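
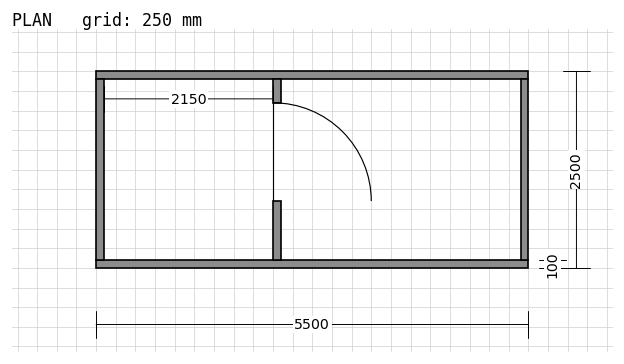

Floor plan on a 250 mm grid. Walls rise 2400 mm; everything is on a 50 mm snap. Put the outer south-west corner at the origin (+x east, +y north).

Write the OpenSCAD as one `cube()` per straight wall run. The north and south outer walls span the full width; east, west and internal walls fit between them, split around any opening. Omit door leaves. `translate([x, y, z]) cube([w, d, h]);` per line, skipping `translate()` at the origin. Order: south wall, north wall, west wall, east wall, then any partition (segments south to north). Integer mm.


cube([5500, 100, 2400]);
translate([0, 2400, 0]) cube([5500, 100, 2400]);
translate([0, 100, 0]) cube([100, 2300, 2400]);
translate([5400, 100, 0]) cube([100, 2300, 2400]);
translate([2250, 100, 0]) cube([100, 750, 2400]);
translate([2250, 2100, 0]) cube([100, 300, 2400]);


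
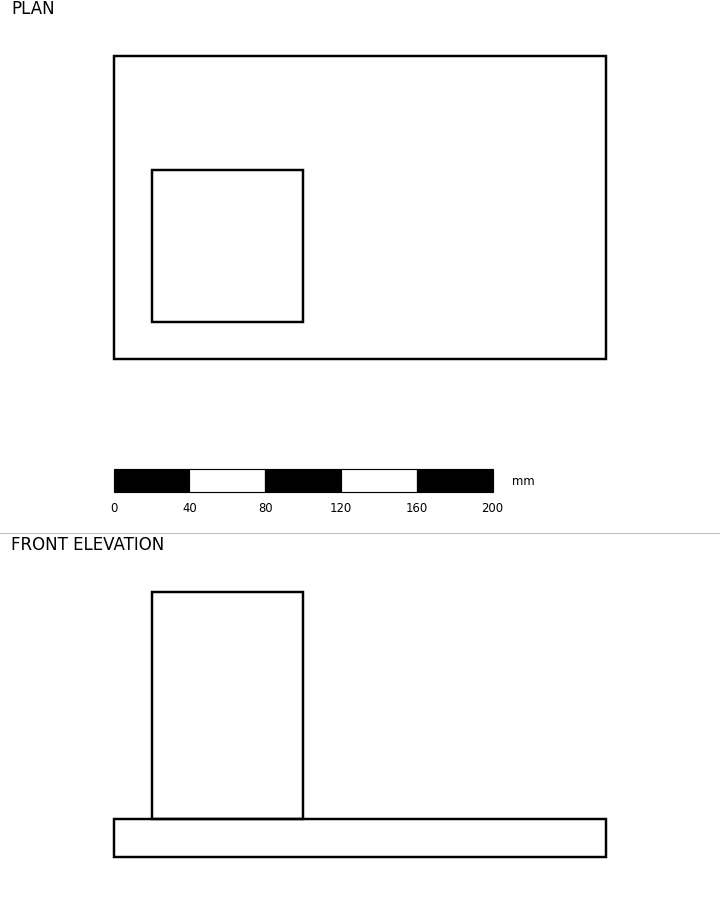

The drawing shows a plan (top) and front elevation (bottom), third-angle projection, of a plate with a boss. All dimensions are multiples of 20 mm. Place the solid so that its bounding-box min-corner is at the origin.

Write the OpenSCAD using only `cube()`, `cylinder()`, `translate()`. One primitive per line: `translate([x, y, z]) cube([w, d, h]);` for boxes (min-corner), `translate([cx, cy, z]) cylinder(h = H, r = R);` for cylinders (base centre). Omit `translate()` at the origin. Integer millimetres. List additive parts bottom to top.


cube([260, 160, 20]);
translate([20, 20, 20]) cube([80, 80, 120]);


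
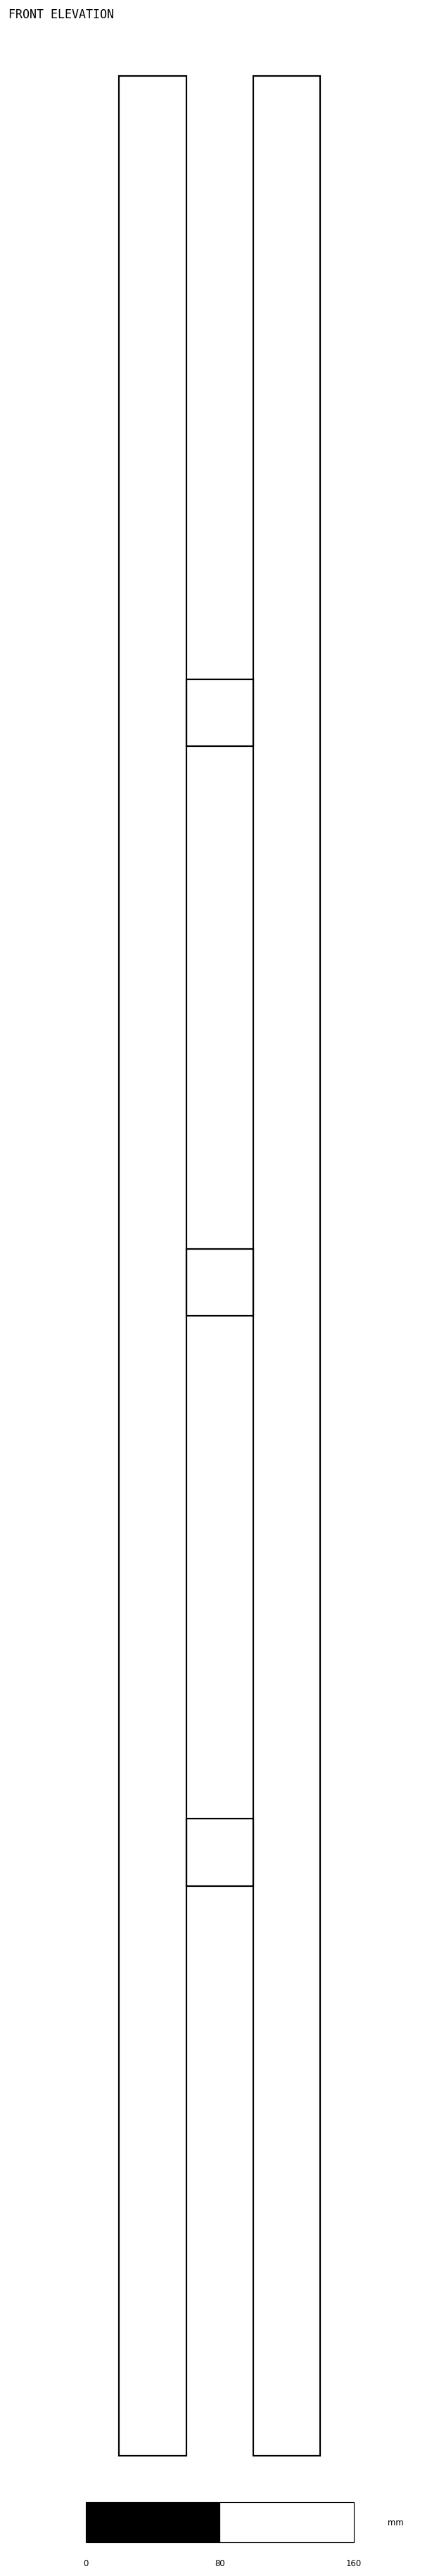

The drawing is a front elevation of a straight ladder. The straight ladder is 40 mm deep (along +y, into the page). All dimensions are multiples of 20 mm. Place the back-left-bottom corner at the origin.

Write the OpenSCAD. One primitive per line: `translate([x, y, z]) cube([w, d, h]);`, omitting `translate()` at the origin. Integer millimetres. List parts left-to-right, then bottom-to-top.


cube([40, 40, 1420]);
translate([40, 0, 340]) cube([40, 40, 40]);
translate([40, 0, 680]) cube([40, 40, 40]);
translate([40, 0, 1020]) cube([40, 40, 40]);
translate([80, 0, 0]) cube([40, 40, 1420]);


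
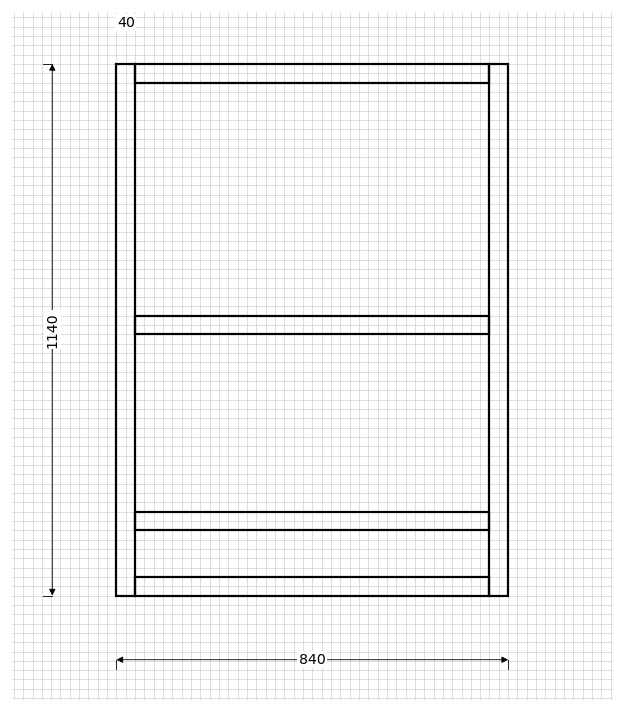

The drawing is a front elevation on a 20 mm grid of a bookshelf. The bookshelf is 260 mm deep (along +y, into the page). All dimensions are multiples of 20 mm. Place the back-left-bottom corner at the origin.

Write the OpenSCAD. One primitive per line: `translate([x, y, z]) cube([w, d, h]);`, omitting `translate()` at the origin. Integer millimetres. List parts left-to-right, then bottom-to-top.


cube([40, 260, 1140]);
translate([40, 0, 0]) cube([760, 260, 40]);
translate([40, 0, 140]) cube([760, 260, 40]);
translate([40, 0, 560]) cube([760, 260, 40]);
translate([40, 0, 1100]) cube([760, 260, 40]);
translate([800, 0, 0]) cube([40, 260, 1140]);


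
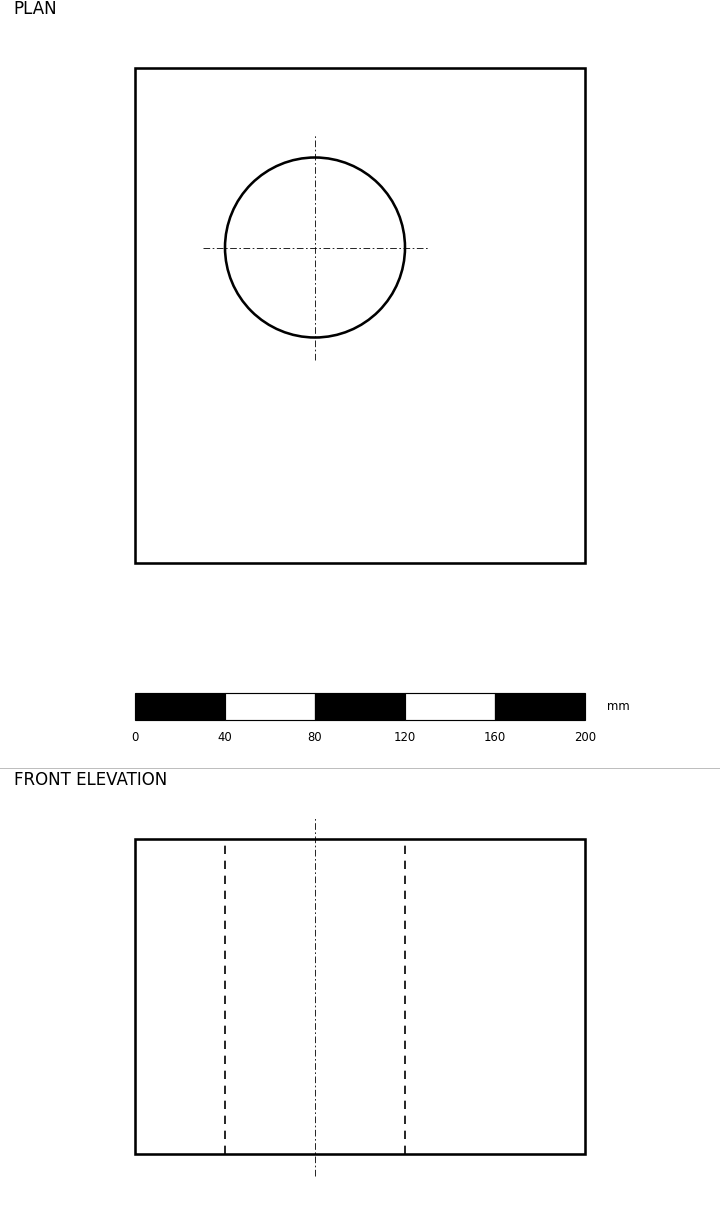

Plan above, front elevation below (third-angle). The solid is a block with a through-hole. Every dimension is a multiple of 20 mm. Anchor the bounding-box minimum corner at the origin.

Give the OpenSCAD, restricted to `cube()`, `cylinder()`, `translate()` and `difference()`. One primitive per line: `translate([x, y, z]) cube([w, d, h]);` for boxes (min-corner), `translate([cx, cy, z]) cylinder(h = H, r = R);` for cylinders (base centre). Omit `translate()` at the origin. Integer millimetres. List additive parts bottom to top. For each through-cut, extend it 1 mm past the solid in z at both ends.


difference() {
  cube([200, 220, 140]);
  translate([80, 140, -1]) cylinder(h = 142, r = 40);
}


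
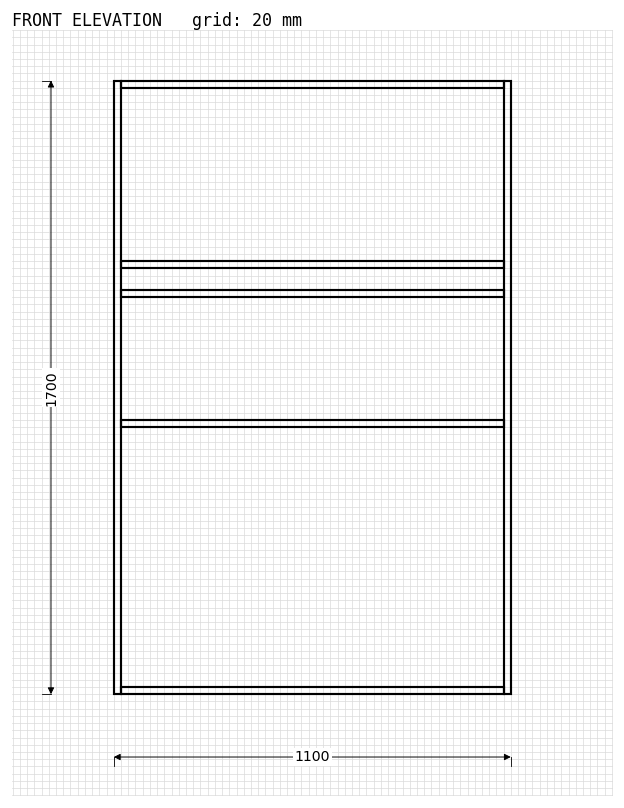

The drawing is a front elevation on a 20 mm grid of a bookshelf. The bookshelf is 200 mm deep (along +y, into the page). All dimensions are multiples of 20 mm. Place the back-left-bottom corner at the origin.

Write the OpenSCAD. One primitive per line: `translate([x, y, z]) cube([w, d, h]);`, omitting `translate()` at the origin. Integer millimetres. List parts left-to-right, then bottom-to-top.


cube([20, 200, 1700]);
translate([20, 0, 0]) cube([1060, 200, 20]);
translate([20, 0, 740]) cube([1060, 200, 20]);
translate([20, 0, 1100]) cube([1060, 200, 20]);
translate([20, 0, 1180]) cube([1060, 200, 20]);
translate([20, 0, 1680]) cube([1060, 200, 20]);
translate([1080, 0, 0]) cube([20, 200, 1700]);


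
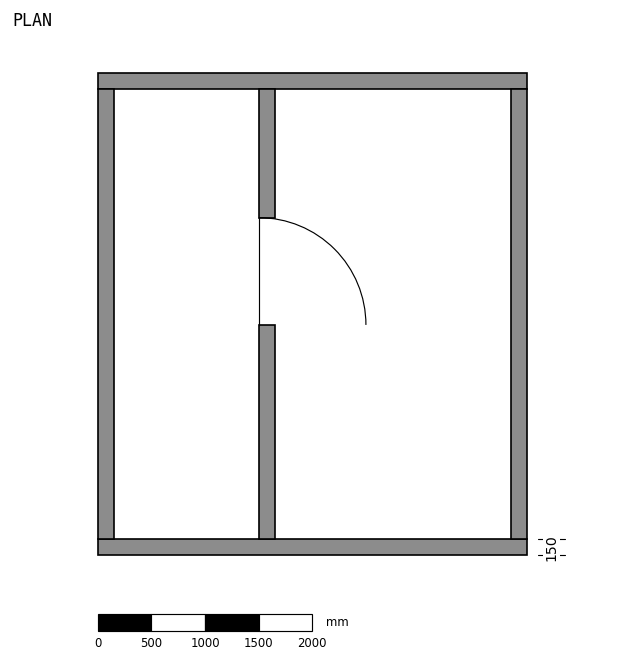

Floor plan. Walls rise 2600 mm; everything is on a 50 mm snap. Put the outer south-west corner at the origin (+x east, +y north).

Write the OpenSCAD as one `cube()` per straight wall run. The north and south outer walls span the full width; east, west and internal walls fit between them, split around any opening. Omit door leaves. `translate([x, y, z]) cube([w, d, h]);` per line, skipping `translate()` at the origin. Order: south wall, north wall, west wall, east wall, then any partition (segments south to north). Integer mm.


cube([4000, 150, 2600]);
translate([0, 4350, 0]) cube([4000, 150, 2600]);
translate([0, 150, 0]) cube([150, 4200, 2600]);
translate([3850, 150, 0]) cube([150, 4200, 2600]);
translate([1500, 150, 0]) cube([150, 2000, 2600]);
translate([1500, 3150, 0]) cube([150, 1200, 2600]);


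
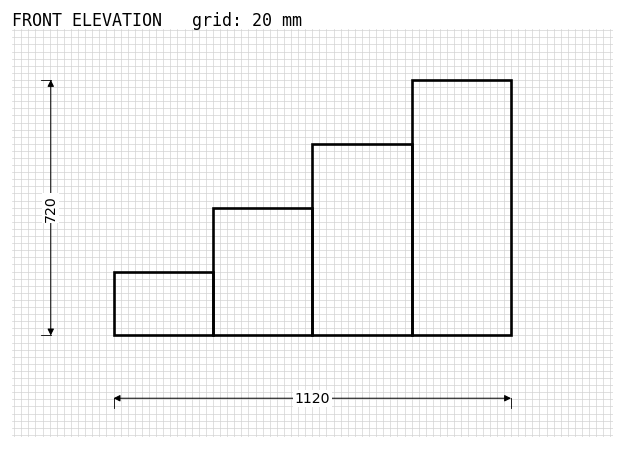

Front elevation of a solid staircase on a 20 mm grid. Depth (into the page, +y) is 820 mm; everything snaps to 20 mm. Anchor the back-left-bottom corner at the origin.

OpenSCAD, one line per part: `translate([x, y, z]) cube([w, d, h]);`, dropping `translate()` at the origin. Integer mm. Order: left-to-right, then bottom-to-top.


cube([280, 820, 180]);
translate([280, 0, 0]) cube([280, 820, 360]);
translate([560, 0, 0]) cube([280, 820, 540]);
translate([840, 0, 0]) cube([280, 820, 720]);


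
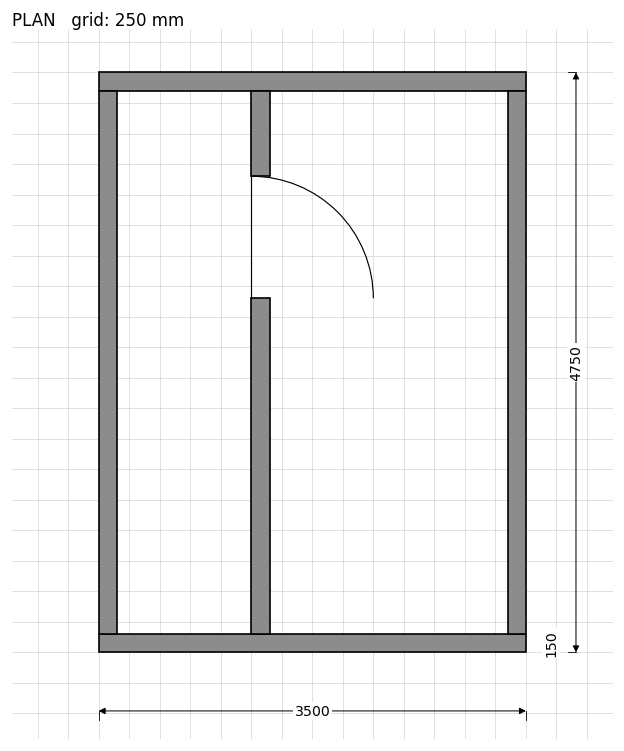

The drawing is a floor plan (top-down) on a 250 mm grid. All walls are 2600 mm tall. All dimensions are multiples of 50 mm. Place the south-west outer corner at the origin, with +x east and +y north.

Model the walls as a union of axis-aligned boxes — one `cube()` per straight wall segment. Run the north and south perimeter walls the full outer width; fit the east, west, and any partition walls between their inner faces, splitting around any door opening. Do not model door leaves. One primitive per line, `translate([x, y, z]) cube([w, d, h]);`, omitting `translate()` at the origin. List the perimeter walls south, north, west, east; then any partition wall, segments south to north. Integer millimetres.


cube([3500, 150, 2600]);
translate([0, 4600, 0]) cube([3500, 150, 2600]);
translate([0, 150, 0]) cube([150, 4450, 2600]);
translate([3350, 150, 0]) cube([150, 4450, 2600]);
translate([1250, 150, 0]) cube([150, 2750, 2600]);
translate([1250, 3900, 0]) cube([150, 700, 2600]);


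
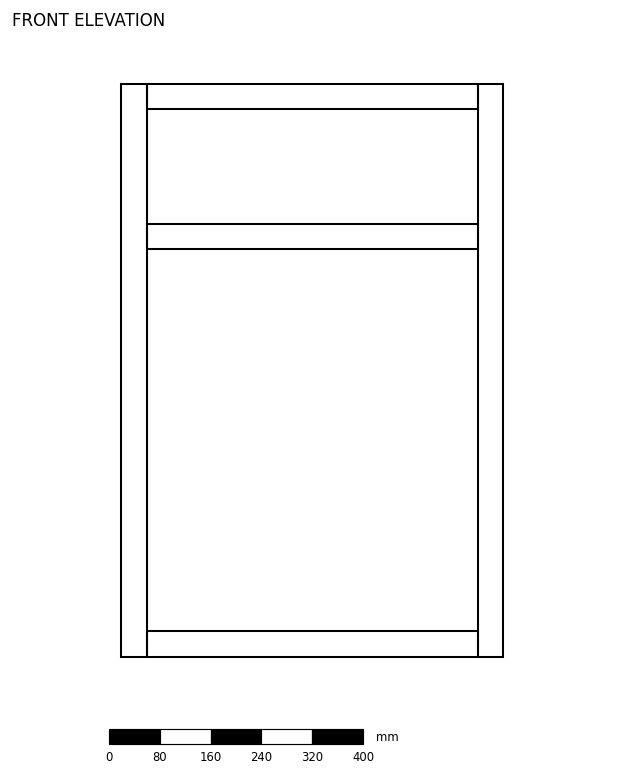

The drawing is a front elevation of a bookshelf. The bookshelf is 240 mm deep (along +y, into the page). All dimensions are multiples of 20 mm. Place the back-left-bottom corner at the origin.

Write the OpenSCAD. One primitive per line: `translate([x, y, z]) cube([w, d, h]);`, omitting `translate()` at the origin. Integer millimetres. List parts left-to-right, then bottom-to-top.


cube([40, 240, 900]);
translate([40, 0, 0]) cube([520, 240, 40]);
translate([40, 0, 640]) cube([520, 240, 40]);
translate([40, 0, 860]) cube([520, 240, 40]);
translate([560, 0, 0]) cube([40, 240, 900]);


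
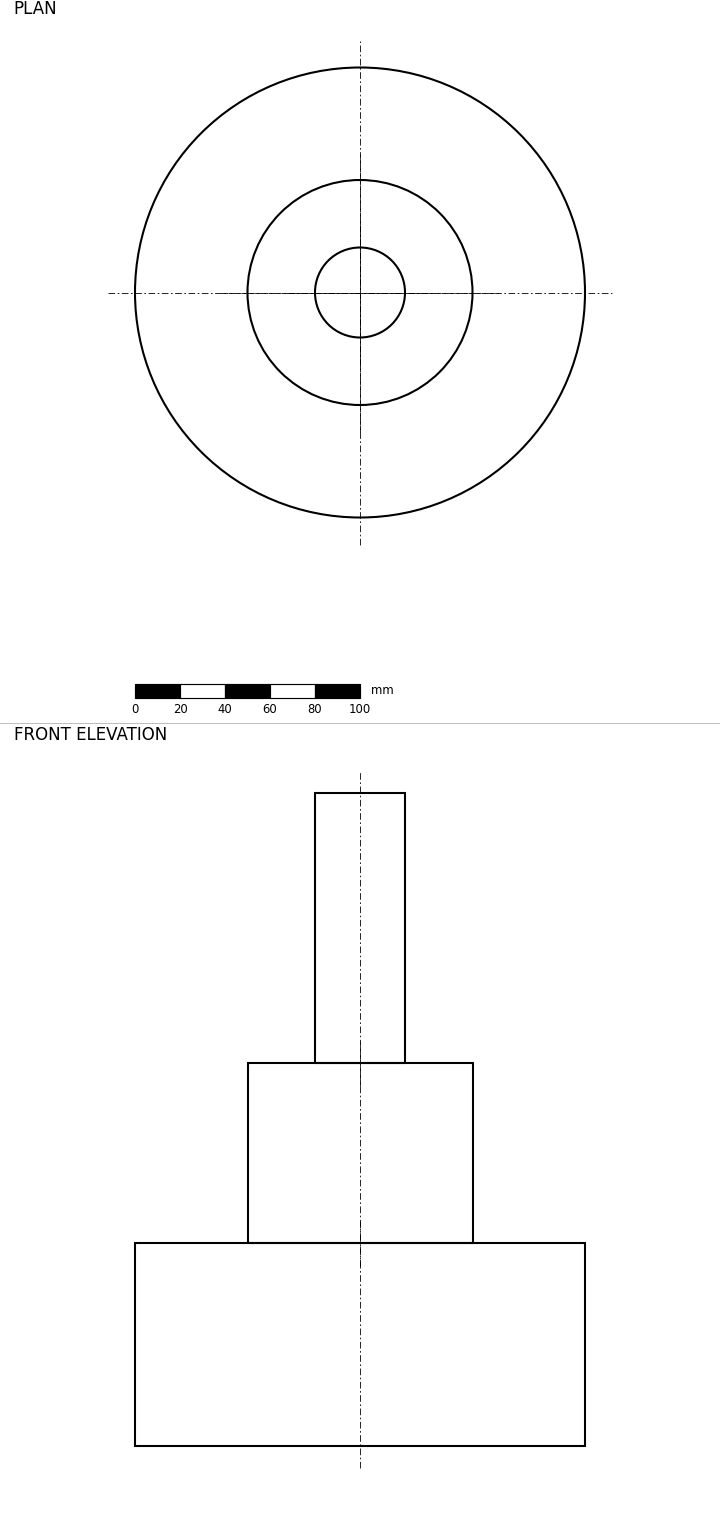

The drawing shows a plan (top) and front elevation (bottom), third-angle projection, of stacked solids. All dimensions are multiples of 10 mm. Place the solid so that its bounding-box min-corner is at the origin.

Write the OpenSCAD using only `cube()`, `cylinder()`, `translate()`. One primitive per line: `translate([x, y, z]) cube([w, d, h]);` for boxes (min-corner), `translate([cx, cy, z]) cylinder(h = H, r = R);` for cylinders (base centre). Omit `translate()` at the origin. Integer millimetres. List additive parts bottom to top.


translate([100, 100, 0]) cylinder(h = 90, r = 100);
translate([100, 100, 90]) cylinder(h = 80, r = 50);
translate([100, 100, 170]) cylinder(h = 120, r = 20);


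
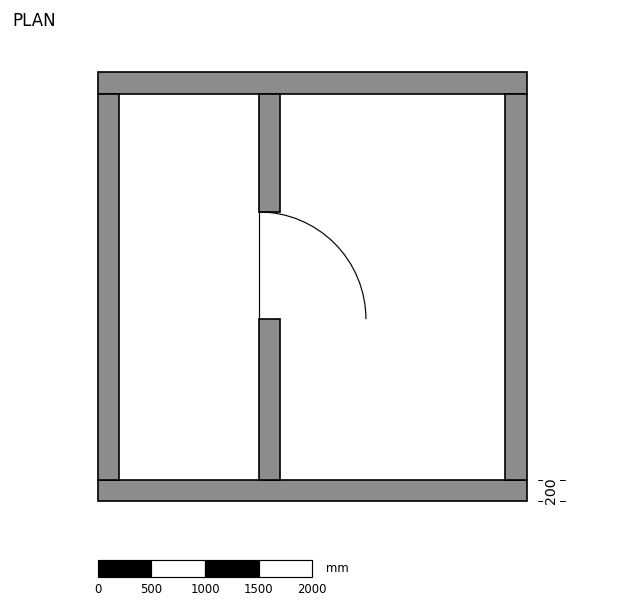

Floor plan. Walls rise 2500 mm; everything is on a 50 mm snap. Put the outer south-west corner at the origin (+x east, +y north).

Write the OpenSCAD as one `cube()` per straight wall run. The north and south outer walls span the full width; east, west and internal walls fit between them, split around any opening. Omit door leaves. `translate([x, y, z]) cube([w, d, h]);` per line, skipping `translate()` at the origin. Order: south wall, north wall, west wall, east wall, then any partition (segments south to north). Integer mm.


cube([4000, 200, 2500]);
translate([0, 3800, 0]) cube([4000, 200, 2500]);
translate([0, 200, 0]) cube([200, 3600, 2500]);
translate([3800, 200, 0]) cube([200, 3600, 2500]);
translate([1500, 200, 0]) cube([200, 1500, 2500]);
translate([1500, 2700, 0]) cube([200, 1100, 2500]);


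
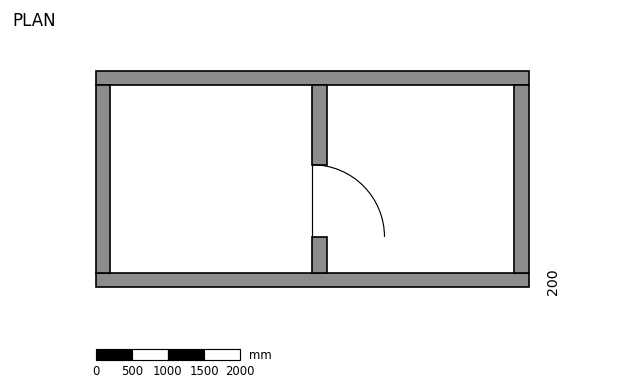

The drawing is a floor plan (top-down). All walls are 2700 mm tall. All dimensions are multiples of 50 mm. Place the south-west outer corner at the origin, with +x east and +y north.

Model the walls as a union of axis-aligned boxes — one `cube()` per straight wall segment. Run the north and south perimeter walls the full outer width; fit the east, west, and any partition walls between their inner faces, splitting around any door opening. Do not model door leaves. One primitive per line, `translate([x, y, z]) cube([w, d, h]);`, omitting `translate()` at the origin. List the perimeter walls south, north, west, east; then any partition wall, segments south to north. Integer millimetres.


cube([6000, 200, 2700]);
translate([0, 2800, 0]) cube([6000, 200, 2700]);
translate([0, 200, 0]) cube([200, 2600, 2700]);
translate([5800, 200, 0]) cube([200, 2600, 2700]);
translate([3000, 200, 0]) cube([200, 500, 2700]);
translate([3000, 1700, 0]) cube([200, 1100, 2700]);


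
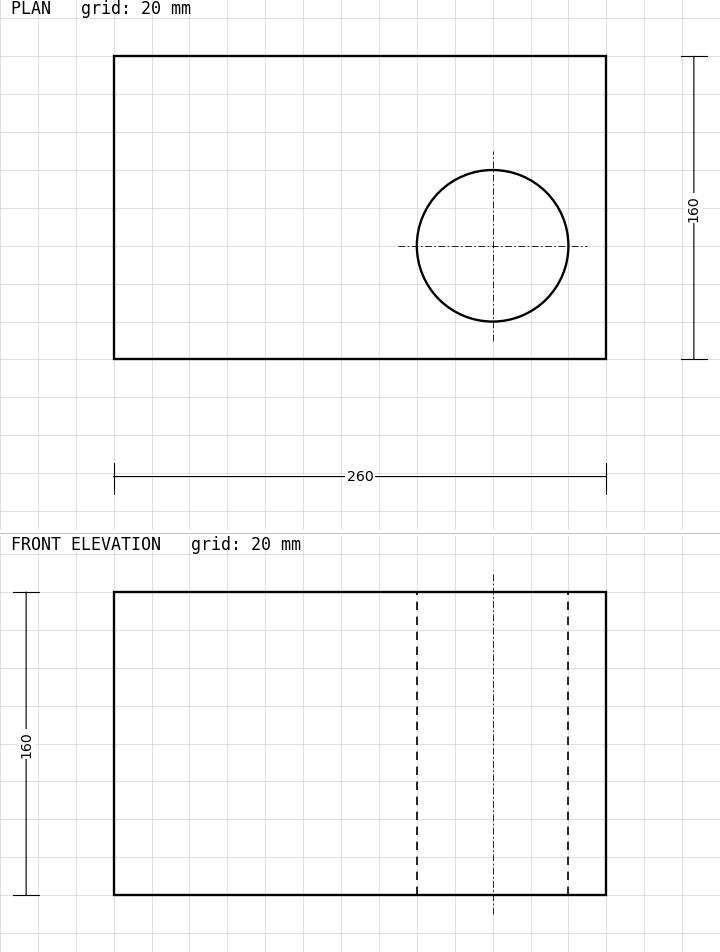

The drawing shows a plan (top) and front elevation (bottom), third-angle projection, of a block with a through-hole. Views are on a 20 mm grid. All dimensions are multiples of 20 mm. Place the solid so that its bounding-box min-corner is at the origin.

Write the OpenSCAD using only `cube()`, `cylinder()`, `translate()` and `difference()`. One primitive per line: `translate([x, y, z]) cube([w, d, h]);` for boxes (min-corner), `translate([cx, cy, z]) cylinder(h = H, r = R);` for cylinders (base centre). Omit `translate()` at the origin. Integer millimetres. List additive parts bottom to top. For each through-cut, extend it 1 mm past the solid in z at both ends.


difference() {
  cube([260, 160, 160]);
  translate([200, 60, -1]) cylinder(h = 162, r = 40);
}


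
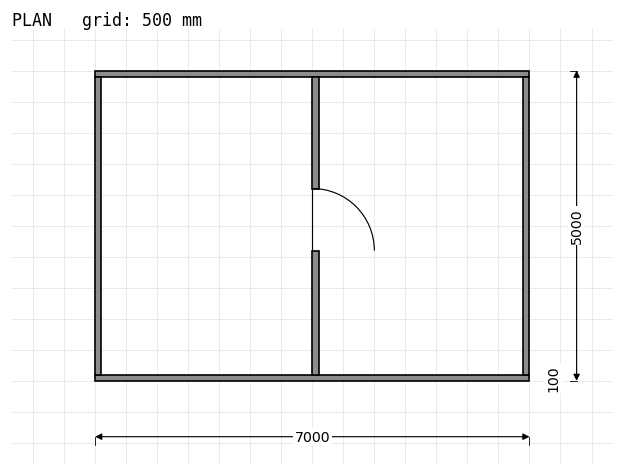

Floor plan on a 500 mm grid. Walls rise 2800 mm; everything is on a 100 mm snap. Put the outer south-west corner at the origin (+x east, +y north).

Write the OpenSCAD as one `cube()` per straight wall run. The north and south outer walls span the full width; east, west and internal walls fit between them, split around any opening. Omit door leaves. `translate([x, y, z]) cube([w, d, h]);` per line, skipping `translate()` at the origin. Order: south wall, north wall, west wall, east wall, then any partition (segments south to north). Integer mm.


cube([7000, 100, 2800]);
translate([0, 4900, 0]) cube([7000, 100, 2800]);
translate([0, 100, 0]) cube([100, 4800, 2800]);
translate([6900, 100, 0]) cube([100, 4800, 2800]);
translate([3500, 100, 0]) cube([100, 2000, 2800]);
translate([3500, 3100, 0]) cube([100, 1800, 2800]);


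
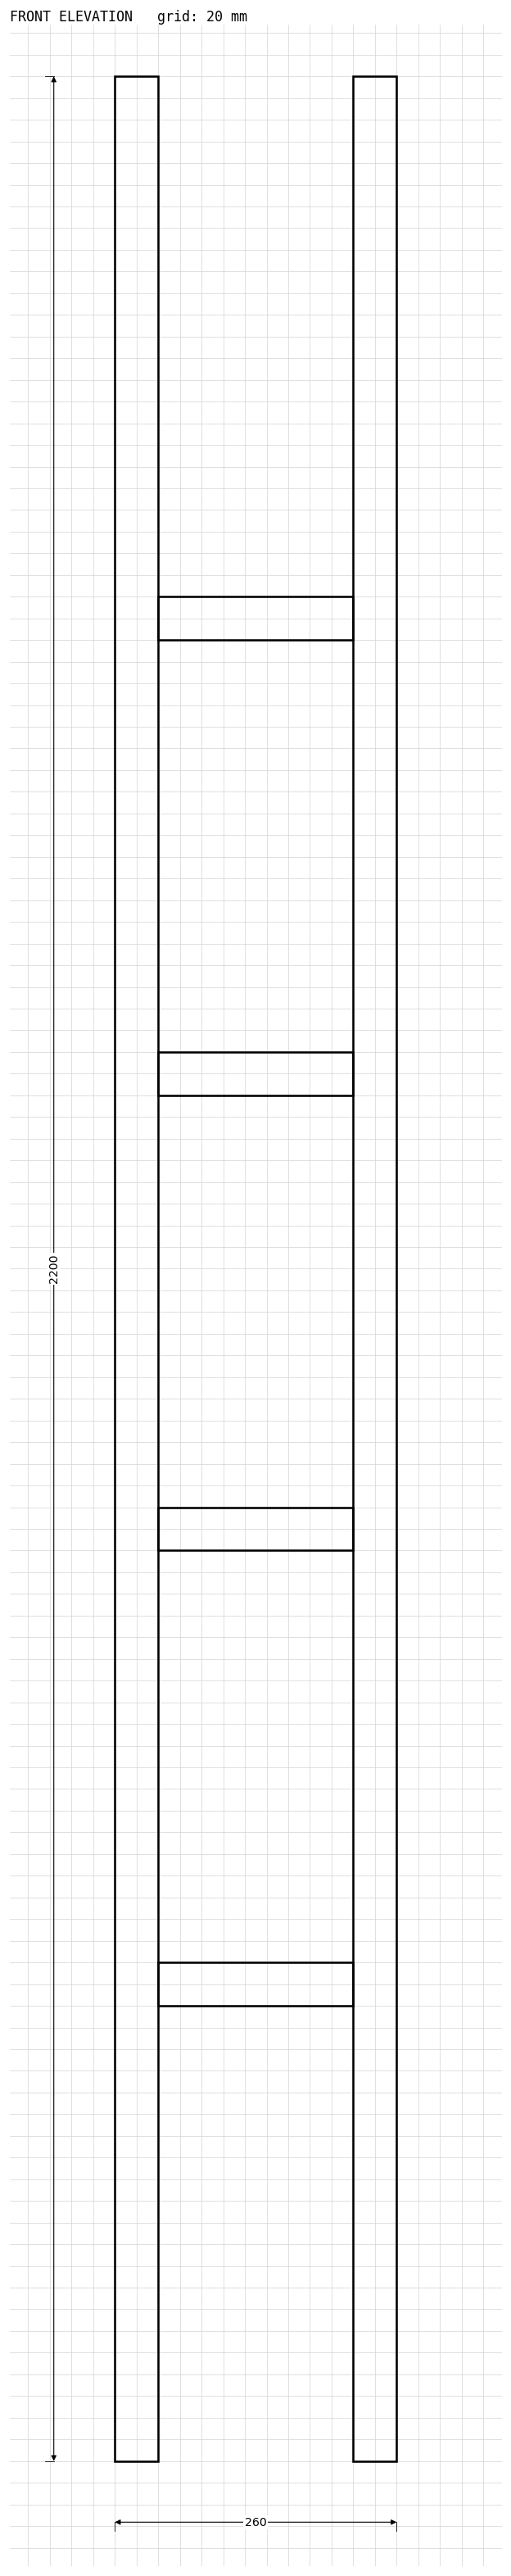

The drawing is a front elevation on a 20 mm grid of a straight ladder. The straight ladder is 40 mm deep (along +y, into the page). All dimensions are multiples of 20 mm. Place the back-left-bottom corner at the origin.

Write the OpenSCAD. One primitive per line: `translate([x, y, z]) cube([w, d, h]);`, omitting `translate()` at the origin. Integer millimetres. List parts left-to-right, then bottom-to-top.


cube([40, 40, 2200]);
translate([40, 0, 420]) cube([180, 40, 40]);
translate([40, 0, 840]) cube([180, 40, 40]);
translate([40, 0, 1260]) cube([180, 40, 40]);
translate([40, 0, 1680]) cube([180, 40, 40]);
translate([220, 0, 0]) cube([40, 40, 2200]);


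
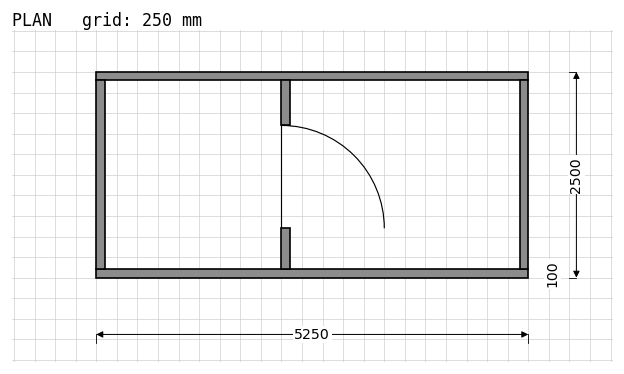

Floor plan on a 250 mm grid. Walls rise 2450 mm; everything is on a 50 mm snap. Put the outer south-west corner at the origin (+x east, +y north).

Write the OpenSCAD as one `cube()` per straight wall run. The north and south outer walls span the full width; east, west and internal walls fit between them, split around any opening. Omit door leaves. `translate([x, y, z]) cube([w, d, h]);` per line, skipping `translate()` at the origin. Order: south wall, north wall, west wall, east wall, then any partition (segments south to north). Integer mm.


cube([5250, 100, 2450]);
translate([0, 2400, 0]) cube([5250, 100, 2450]);
translate([0, 100, 0]) cube([100, 2300, 2450]);
translate([5150, 100, 0]) cube([100, 2300, 2450]);
translate([2250, 100, 0]) cube([100, 500, 2450]);
translate([2250, 1850, 0]) cube([100, 550, 2450]);


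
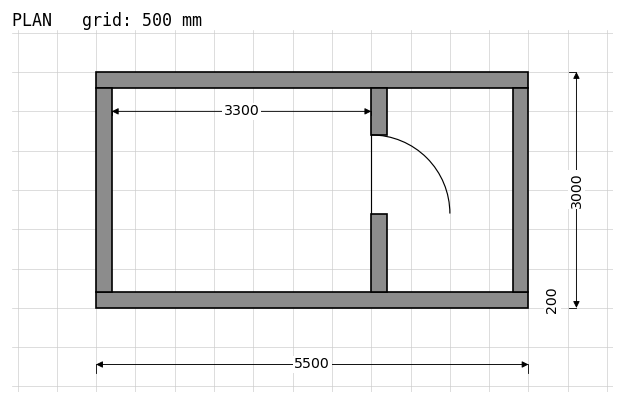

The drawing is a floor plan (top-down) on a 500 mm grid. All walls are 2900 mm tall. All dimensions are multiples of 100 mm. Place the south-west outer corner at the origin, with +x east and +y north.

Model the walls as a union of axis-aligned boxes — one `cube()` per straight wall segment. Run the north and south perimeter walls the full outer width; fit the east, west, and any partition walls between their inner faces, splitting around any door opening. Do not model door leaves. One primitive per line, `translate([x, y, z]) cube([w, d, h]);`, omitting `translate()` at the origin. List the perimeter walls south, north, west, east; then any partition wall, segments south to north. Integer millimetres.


cube([5500, 200, 2900]);
translate([0, 2800, 0]) cube([5500, 200, 2900]);
translate([0, 200, 0]) cube([200, 2600, 2900]);
translate([5300, 200, 0]) cube([200, 2600, 2900]);
translate([3500, 200, 0]) cube([200, 1000, 2900]);
translate([3500, 2200, 0]) cube([200, 600, 2900]);


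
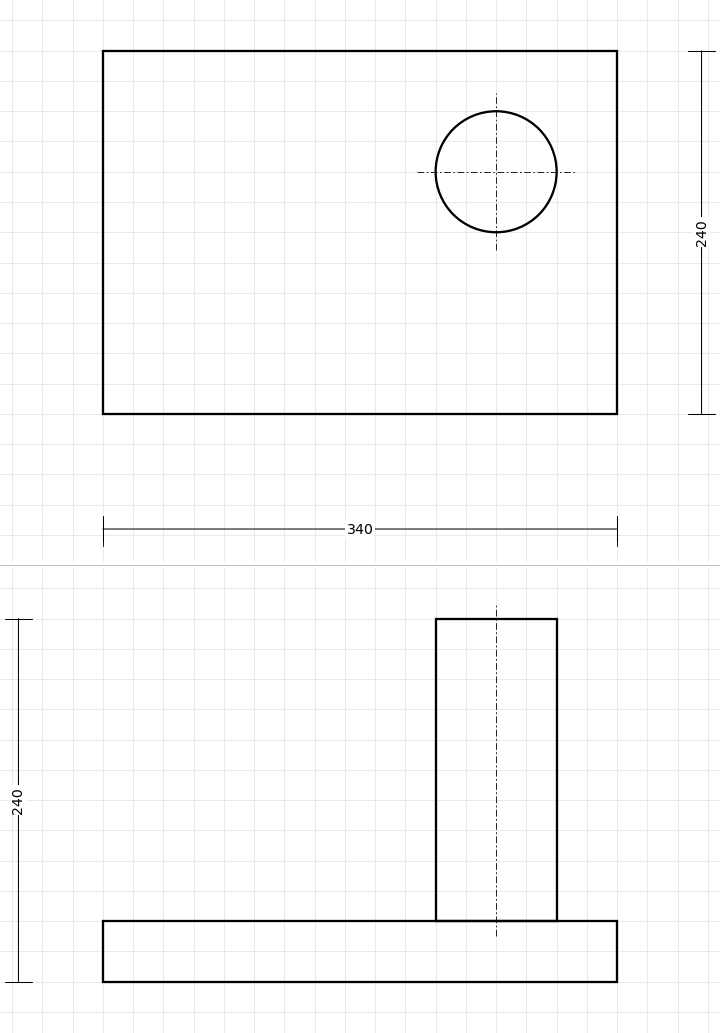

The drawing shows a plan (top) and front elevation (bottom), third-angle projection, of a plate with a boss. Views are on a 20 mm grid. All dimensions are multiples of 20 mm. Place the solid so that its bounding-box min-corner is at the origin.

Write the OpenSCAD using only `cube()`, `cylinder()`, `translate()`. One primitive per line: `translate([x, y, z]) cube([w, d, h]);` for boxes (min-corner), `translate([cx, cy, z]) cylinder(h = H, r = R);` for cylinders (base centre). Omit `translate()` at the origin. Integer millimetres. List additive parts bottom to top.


cube([340, 240, 40]);
translate([260, 160, 40]) cylinder(h = 200, r = 40);


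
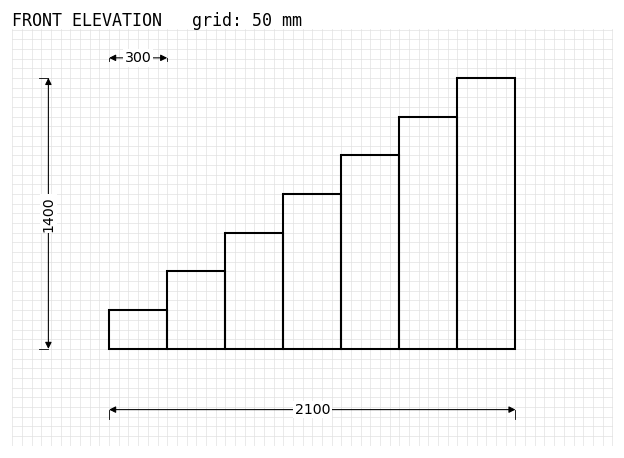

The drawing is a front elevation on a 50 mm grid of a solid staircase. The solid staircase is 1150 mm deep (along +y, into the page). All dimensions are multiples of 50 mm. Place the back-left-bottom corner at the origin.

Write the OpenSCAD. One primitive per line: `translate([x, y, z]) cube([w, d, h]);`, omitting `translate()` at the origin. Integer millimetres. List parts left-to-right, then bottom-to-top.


cube([300, 1150, 200]);
translate([300, 0, 0]) cube([300, 1150, 400]);
translate([600, 0, 0]) cube([300, 1150, 600]);
translate([900, 0, 0]) cube([300, 1150, 800]);
translate([1200, 0, 0]) cube([300, 1150, 1000]);
translate([1500, 0, 0]) cube([300, 1150, 1200]);
translate([1800, 0, 0]) cube([300, 1150, 1400]);


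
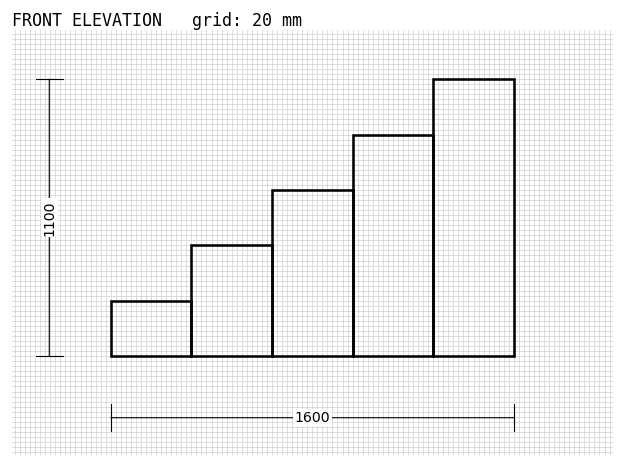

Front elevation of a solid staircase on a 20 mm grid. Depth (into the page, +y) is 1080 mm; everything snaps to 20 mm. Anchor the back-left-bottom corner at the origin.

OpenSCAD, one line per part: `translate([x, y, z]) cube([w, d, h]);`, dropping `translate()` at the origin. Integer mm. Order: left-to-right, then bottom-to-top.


cube([320, 1080, 220]);
translate([320, 0, 0]) cube([320, 1080, 440]);
translate([640, 0, 0]) cube([320, 1080, 660]);
translate([960, 0, 0]) cube([320, 1080, 880]);
translate([1280, 0, 0]) cube([320, 1080, 1100]);


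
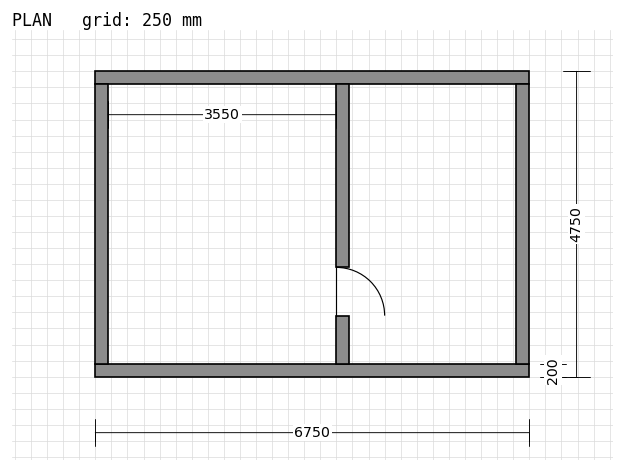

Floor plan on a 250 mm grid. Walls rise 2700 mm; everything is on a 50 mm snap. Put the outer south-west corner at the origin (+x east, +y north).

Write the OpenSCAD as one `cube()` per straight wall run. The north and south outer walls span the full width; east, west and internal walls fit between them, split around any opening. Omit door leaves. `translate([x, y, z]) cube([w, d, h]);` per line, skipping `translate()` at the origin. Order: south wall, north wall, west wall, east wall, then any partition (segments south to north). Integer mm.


cube([6750, 200, 2700]);
translate([0, 4550, 0]) cube([6750, 200, 2700]);
translate([0, 200, 0]) cube([200, 4350, 2700]);
translate([6550, 200, 0]) cube([200, 4350, 2700]);
translate([3750, 200, 0]) cube([200, 750, 2700]);
translate([3750, 1700, 0]) cube([200, 2850, 2700]);


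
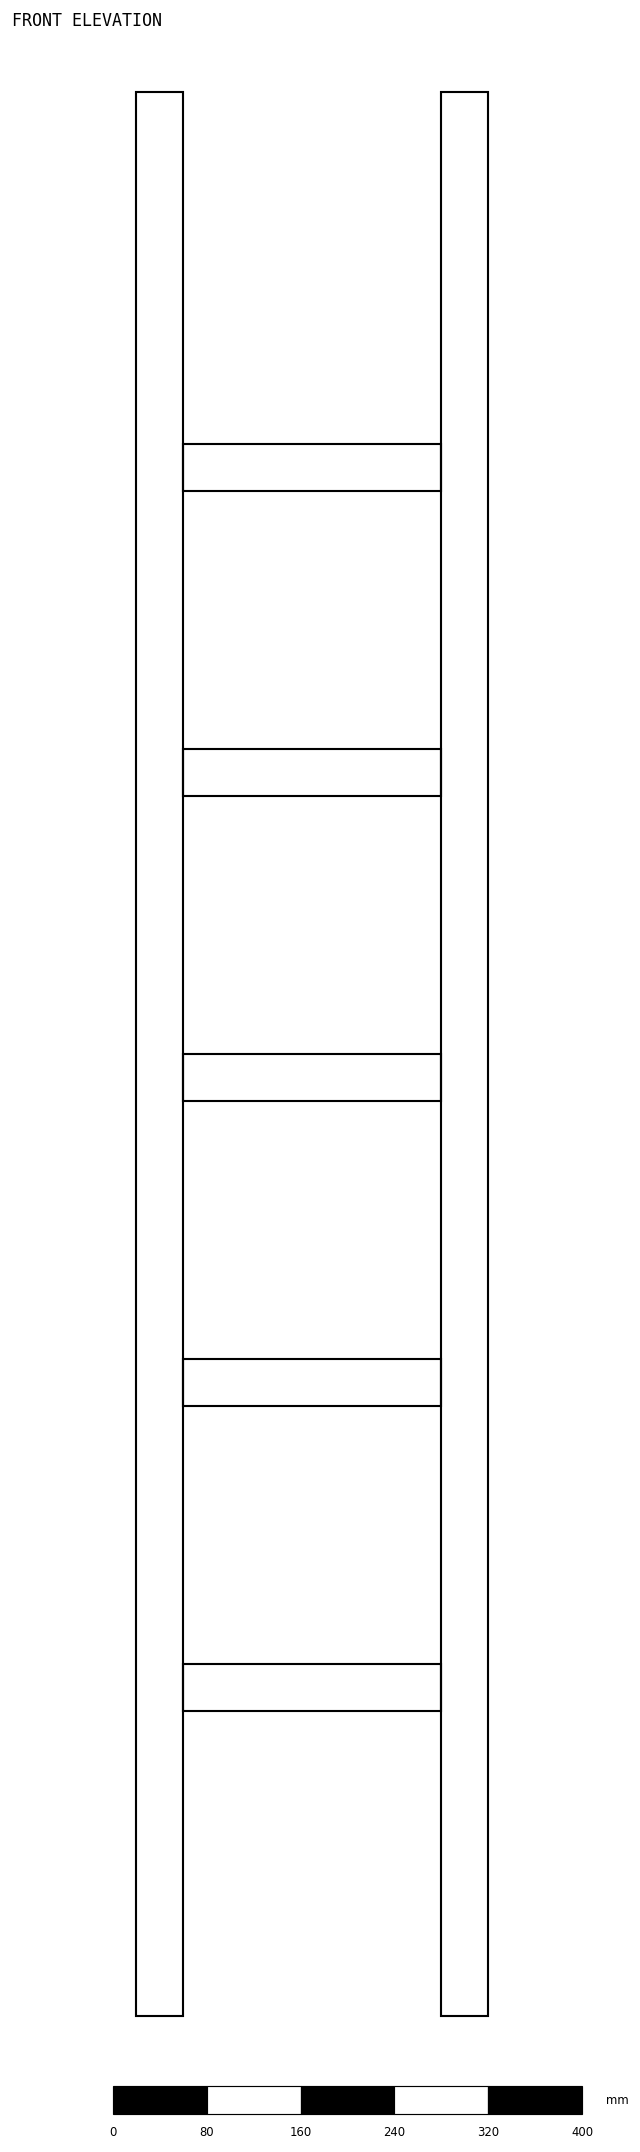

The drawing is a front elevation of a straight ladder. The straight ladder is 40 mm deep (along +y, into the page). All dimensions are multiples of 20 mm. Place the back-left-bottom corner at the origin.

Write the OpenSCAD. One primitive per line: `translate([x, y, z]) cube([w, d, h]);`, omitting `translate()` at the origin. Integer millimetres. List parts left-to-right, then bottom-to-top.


cube([40, 40, 1640]);
translate([40, 0, 260]) cube([220, 40, 40]);
translate([40, 0, 520]) cube([220, 40, 40]);
translate([40, 0, 780]) cube([220, 40, 40]);
translate([40, 0, 1040]) cube([220, 40, 40]);
translate([40, 0, 1300]) cube([220, 40, 40]);
translate([260, 0, 0]) cube([40, 40, 1640]);


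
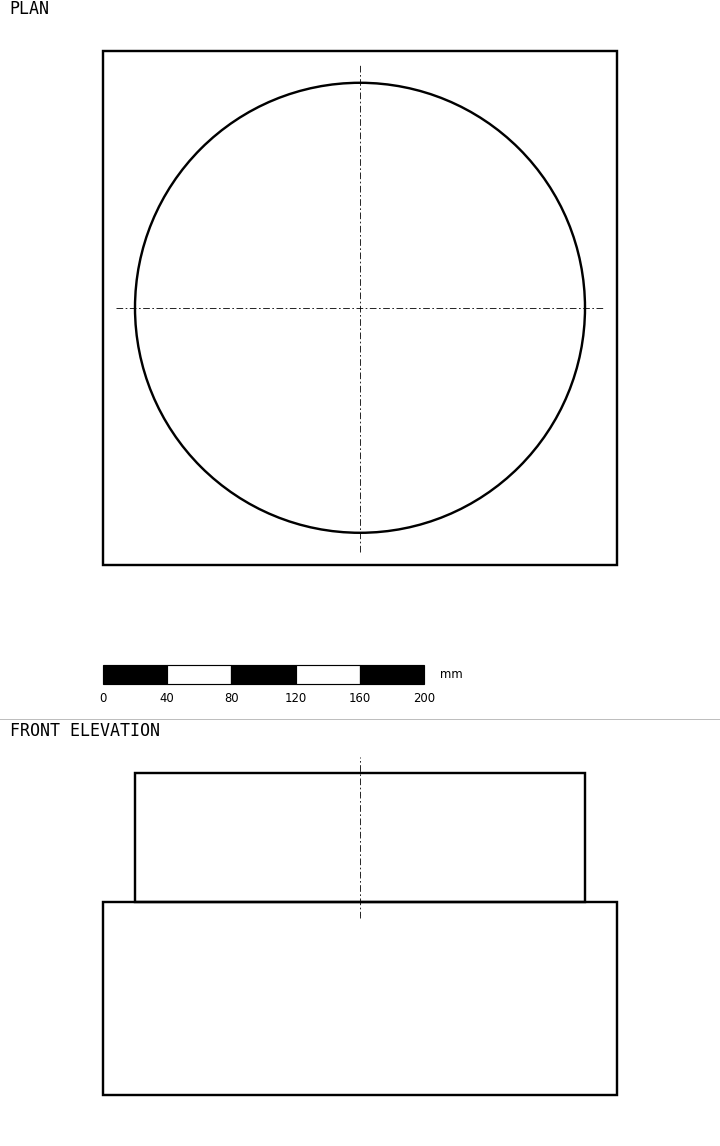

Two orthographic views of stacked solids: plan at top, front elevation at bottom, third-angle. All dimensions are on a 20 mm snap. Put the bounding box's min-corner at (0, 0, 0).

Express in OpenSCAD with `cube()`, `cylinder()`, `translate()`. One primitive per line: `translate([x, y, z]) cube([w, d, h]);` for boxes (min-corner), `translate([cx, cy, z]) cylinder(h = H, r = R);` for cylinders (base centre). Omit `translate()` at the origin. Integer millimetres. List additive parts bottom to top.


cube([320, 320, 120]);
translate([160, 160, 120]) cylinder(h = 80, r = 140);


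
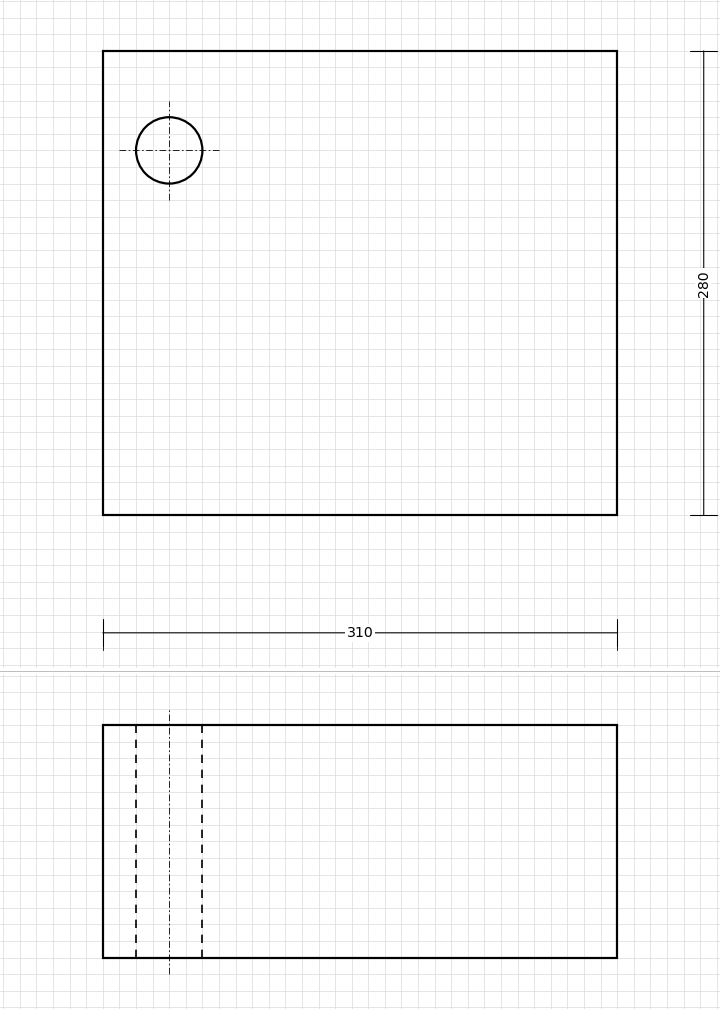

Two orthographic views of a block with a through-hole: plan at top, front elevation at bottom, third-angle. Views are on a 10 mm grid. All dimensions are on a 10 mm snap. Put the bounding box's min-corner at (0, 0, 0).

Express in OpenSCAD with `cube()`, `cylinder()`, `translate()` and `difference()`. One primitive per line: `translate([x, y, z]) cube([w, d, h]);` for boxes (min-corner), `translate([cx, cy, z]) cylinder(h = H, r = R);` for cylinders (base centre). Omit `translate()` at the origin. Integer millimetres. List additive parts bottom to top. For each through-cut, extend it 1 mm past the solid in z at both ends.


difference() {
  cube([310, 280, 140]);
  translate([40, 220, -1]) cylinder(h = 142, r = 20);
}


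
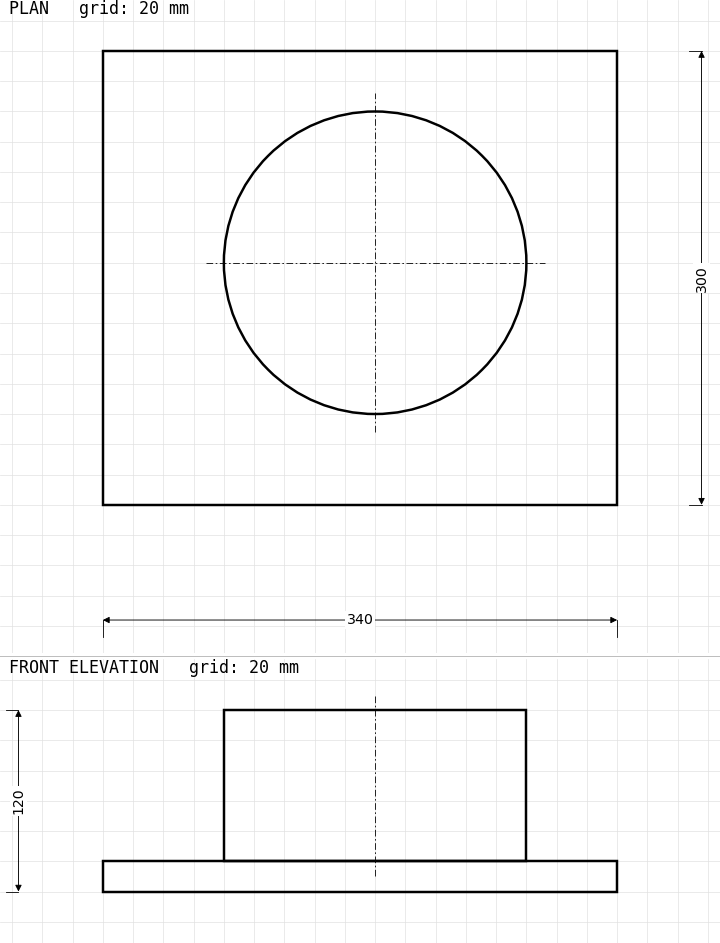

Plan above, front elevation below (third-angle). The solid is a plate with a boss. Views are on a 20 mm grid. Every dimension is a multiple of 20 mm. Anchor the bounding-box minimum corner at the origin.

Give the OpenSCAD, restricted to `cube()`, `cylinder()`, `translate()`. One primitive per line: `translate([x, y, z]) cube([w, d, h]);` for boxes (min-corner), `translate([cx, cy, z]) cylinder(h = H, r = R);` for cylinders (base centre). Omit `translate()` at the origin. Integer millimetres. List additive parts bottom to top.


cube([340, 300, 20]);
translate([180, 160, 20]) cylinder(h = 100, r = 100);


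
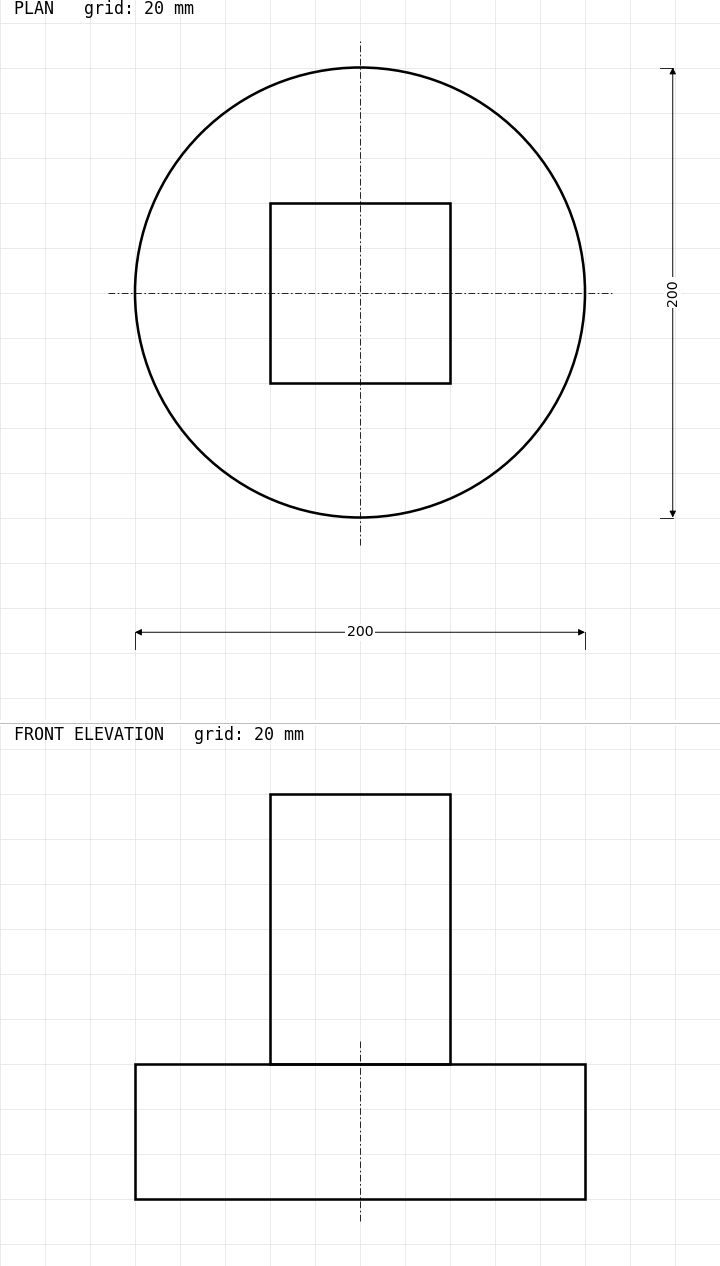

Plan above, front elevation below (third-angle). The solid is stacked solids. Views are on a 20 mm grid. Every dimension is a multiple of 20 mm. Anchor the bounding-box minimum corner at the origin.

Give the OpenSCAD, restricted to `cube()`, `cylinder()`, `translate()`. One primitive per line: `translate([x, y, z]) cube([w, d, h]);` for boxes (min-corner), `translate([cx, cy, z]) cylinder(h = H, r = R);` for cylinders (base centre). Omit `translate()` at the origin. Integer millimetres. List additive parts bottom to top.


translate([100, 100, 0]) cylinder(h = 60, r = 100);
translate([60, 60, 60]) cube([80, 80, 120]);


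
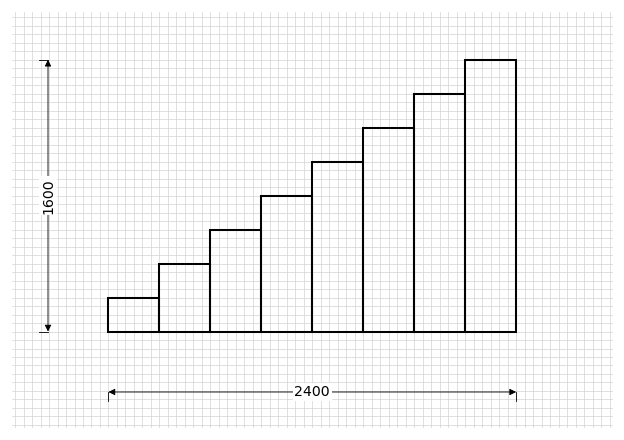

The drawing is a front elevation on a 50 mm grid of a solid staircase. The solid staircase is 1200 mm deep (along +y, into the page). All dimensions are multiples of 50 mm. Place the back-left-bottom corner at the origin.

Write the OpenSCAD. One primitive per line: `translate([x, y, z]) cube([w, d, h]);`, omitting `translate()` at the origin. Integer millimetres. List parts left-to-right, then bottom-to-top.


cube([300, 1200, 200]);
translate([300, 0, 0]) cube([300, 1200, 400]);
translate([600, 0, 0]) cube([300, 1200, 600]);
translate([900, 0, 0]) cube([300, 1200, 800]);
translate([1200, 0, 0]) cube([300, 1200, 1000]);
translate([1500, 0, 0]) cube([300, 1200, 1200]);
translate([1800, 0, 0]) cube([300, 1200, 1400]);
translate([2100, 0, 0]) cube([300, 1200, 1600]);


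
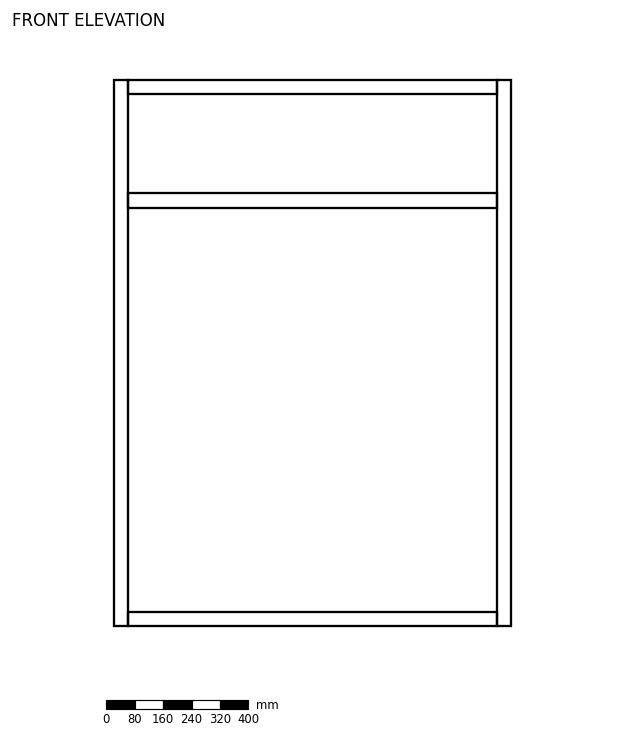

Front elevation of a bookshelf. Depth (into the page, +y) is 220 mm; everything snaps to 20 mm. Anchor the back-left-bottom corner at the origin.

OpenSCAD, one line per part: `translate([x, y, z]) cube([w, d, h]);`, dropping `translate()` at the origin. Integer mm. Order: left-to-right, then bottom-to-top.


cube([40, 220, 1540]);
translate([40, 0, 0]) cube([1040, 220, 40]);
translate([40, 0, 1180]) cube([1040, 220, 40]);
translate([40, 0, 1500]) cube([1040, 220, 40]);
translate([1080, 0, 0]) cube([40, 220, 1540]);


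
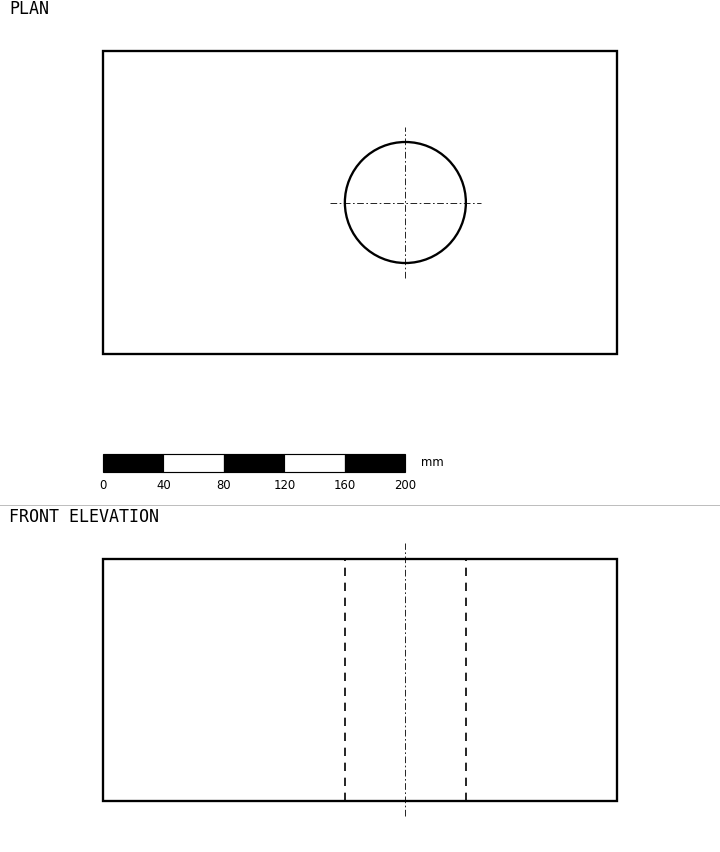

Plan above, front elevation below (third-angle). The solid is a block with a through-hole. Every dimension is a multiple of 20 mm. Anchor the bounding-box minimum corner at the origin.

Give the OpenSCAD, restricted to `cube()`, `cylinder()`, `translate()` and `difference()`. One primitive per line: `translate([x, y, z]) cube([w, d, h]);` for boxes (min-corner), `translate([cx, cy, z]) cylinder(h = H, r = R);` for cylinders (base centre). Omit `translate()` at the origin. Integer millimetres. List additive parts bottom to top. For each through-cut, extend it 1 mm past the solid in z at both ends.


difference() {
  cube([340, 200, 160]);
  translate([200, 100, -1]) cylinder(h = 162, r = 40);
}


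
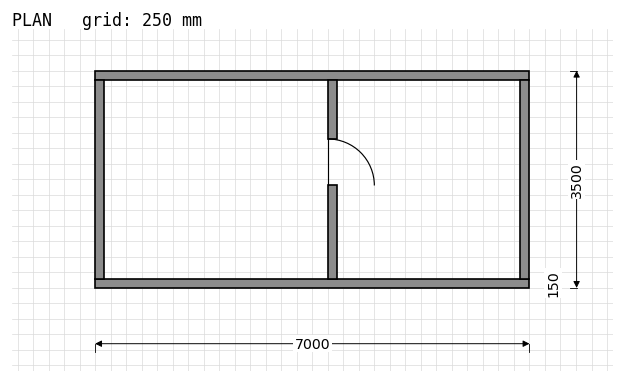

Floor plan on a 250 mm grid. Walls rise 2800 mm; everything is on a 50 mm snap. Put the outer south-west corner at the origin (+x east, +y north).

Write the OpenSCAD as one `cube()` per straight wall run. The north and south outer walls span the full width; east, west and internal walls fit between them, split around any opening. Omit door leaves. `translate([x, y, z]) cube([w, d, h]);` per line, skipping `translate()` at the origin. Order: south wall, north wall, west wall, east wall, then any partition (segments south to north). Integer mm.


cube([7000, 150, 2800]);
translate([0, 3350, 0]) cube([7000, 150, 2800]);
translate([0, 150, 0]) cube([150, 3200, 2800]);
translate([6850, 150, 0]) cube([150, 3200, 2800]);
translate([3750, 150, 0]) cube([150, 1500, 2800]);
translate([3750, 2400, 0]) cube([150, 950, 2800]);


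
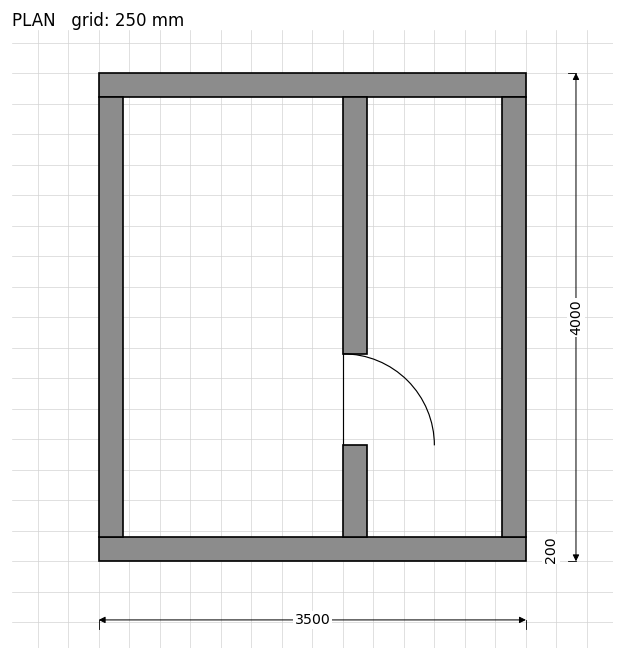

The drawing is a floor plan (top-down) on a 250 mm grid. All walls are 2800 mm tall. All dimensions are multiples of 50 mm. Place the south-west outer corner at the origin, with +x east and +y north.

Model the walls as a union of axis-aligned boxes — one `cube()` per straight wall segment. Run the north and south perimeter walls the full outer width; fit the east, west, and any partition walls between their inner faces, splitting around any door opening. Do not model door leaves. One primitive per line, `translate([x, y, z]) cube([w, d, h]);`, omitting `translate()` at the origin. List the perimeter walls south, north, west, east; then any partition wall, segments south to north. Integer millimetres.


cube([3500, 200, 2800]);
translate([0, 3800, 0]) cube([3500, 200, 2800]);
translate([0, 200, 0]) cube([200, 3600, 2800]);
translate([3300, 200, 0]) cube([200, 3600, 2800]);
translate([2000, 200, 0]) cube([200, 750, 2800]);
translate([2000, 1700, 0]) cube([200, 2100, 2800]);


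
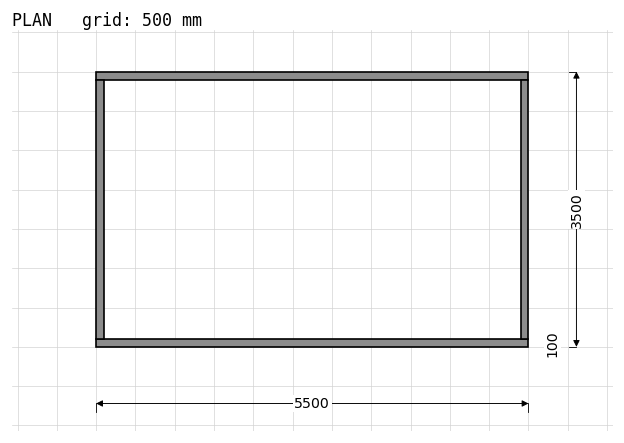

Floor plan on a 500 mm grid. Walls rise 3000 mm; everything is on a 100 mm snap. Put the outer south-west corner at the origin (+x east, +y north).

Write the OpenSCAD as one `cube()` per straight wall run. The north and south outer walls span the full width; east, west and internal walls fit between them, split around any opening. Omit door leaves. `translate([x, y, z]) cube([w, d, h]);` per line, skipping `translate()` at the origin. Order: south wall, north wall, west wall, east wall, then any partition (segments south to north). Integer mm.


cube([5500, 100, 3000]);
translate([0, 3400, 0]) cube([5500, 100, 3000]);
translate([0, 100, 0]) cube([100, 3300, 3000]);
translate([5400, 100, 0]) cube([100, 3300, 3000]);


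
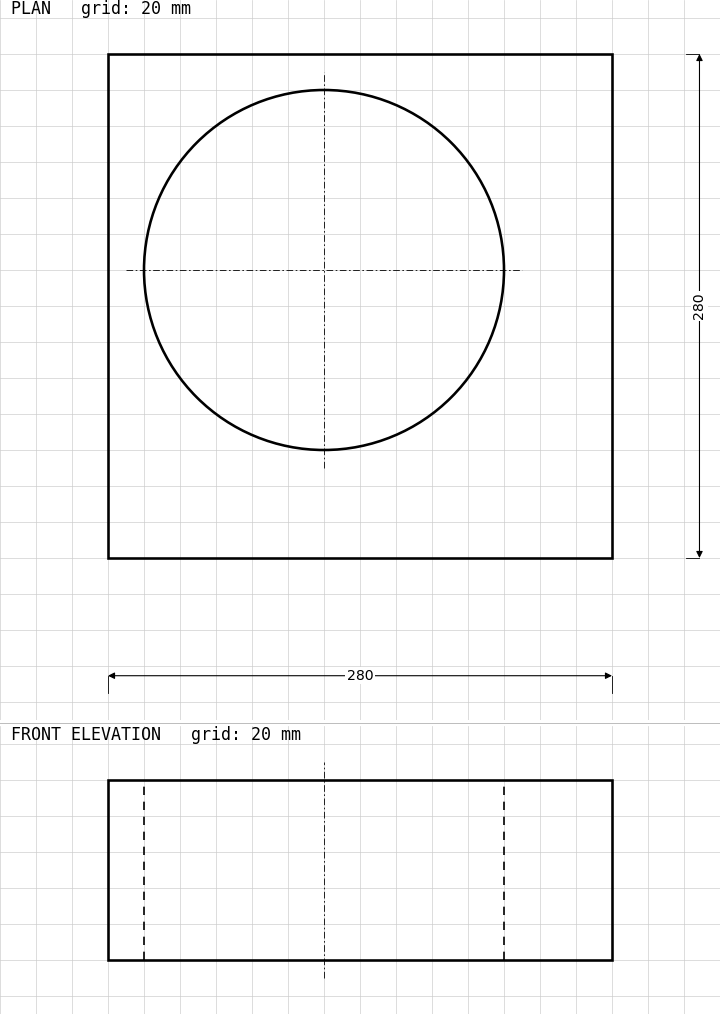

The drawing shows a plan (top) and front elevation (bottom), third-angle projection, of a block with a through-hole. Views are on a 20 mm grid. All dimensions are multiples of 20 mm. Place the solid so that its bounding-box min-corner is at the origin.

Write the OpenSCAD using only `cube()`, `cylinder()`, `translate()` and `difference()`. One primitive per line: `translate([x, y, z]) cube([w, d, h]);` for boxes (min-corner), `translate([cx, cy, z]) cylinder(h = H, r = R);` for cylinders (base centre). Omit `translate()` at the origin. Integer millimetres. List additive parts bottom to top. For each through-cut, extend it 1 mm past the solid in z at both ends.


difference() {
  cube([280, 280, 100]);
  translate([120, 160, -1]) cylinder(h = 102, r = 100);
}


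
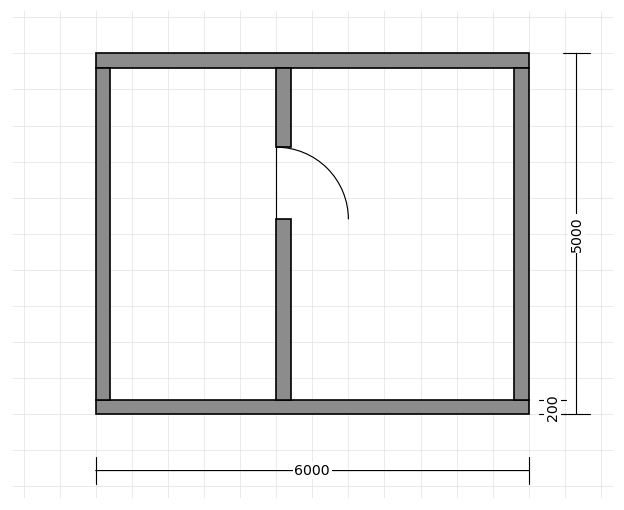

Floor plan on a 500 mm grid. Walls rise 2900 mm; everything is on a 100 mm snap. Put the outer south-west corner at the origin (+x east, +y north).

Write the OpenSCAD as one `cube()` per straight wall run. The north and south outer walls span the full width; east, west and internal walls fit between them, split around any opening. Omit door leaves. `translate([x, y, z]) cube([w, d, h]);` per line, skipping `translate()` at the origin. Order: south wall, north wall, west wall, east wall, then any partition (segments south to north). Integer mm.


cube([6000, 200, 2900]);
translate([0, 4800, 0]) cube([6000, 200, 2900]);
translate([0, 200, 0]) cube([200, 4600, 2900]);
translate([5800, 200, 0]) cube([200, 4600, 2900]);
translate([2500, 200, 0]) cube([200, 2500, 2900]);
translate([2500, 3700, 0]) cube([200, 1100, 2900]);


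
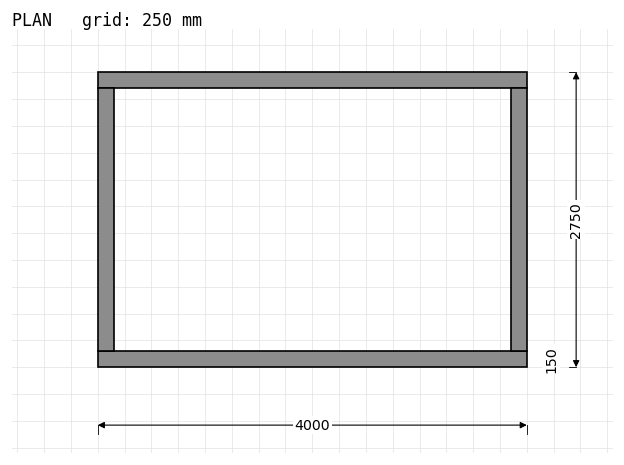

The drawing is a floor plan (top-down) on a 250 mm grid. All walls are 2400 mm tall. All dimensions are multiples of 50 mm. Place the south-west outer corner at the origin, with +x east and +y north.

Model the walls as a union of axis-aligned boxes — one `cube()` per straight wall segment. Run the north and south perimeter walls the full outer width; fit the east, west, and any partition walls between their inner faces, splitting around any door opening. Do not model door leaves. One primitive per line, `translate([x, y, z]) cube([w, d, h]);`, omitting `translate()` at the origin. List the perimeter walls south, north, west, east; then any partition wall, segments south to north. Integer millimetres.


cube([4000, 150, 2400]);
translate([0, 2600, 0]) cube([4000, 150, 2400]);
translate([0, 150, 0]) cube([150, 2450, 2400]);
translate([3850, 150, 0]) cube([150, 2450, 2400]);


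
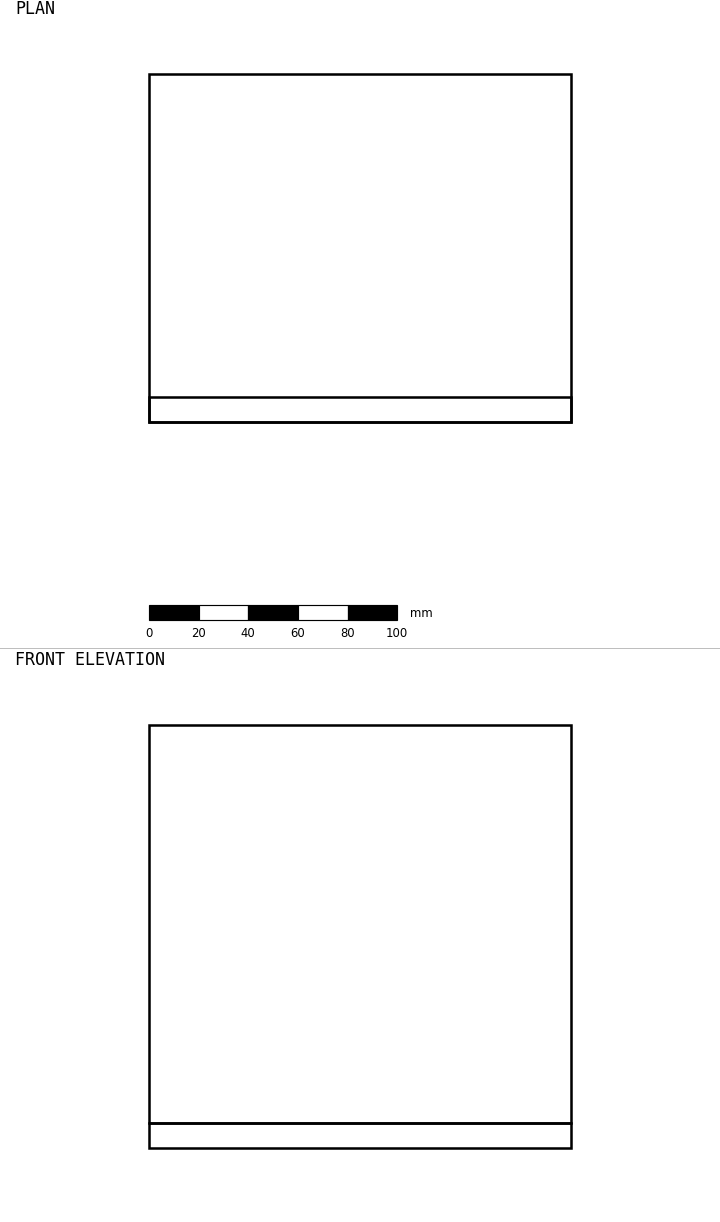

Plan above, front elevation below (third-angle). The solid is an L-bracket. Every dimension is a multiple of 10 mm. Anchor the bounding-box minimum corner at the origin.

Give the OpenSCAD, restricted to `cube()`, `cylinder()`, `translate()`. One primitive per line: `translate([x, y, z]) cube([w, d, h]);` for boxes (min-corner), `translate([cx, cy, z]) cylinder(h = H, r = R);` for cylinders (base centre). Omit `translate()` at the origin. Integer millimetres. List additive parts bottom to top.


cube([170, 140, 10]);
translate([0, 0, 10]) cube([170, 10, 160]);


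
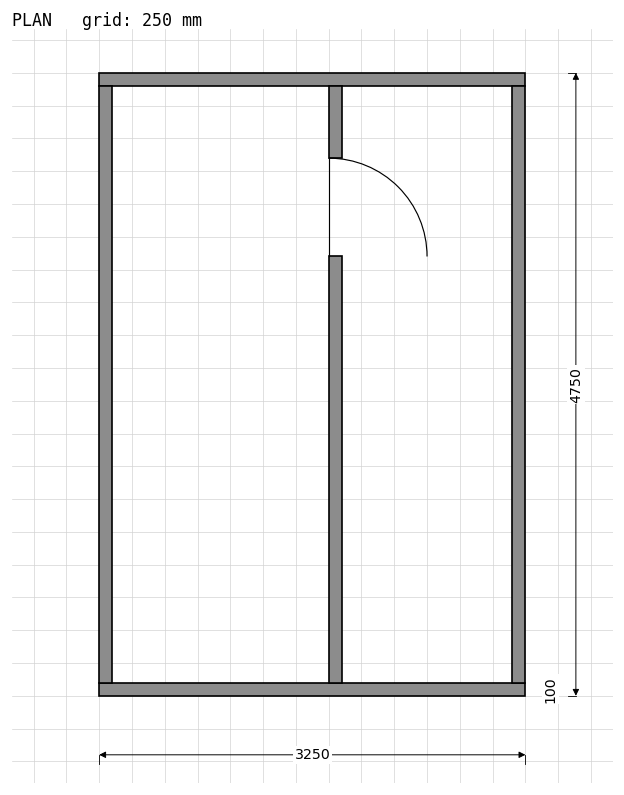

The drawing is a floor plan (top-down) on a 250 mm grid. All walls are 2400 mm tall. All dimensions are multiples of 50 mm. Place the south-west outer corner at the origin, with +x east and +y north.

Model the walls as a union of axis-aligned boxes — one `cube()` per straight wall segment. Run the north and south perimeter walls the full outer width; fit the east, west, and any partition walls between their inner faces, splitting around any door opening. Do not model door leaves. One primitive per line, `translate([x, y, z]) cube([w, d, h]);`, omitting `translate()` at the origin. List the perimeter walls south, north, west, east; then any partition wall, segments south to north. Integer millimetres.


cube([3250, 100, 2400]);
translate([0, 4650, 0]) cube([3250, 100, 2400]);
translate([0, 100, 0]) cube([100, 4550, 2400]);
translate([3150, 100, 0]) cube([100, 4550, 2400]);
translate([1750, 100, 0]) cube([100, 3250, 2400]);
translate([1750, 4100, 0]) cube([100, 550, 2400]);
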